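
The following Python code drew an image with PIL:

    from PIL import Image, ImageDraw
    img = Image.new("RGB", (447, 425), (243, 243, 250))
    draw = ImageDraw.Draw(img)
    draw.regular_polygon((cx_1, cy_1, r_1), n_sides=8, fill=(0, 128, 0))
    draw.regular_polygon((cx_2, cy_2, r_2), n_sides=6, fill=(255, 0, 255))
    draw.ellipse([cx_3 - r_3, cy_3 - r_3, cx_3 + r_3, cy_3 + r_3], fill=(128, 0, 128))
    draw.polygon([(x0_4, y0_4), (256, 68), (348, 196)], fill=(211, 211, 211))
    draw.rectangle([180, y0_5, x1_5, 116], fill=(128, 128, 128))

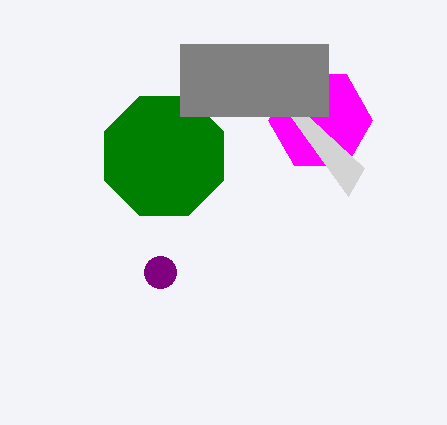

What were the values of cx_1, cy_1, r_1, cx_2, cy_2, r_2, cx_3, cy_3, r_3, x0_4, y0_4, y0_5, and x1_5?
cx_1 = 164, cy_1 = 156, r_1 = 64, cx_2 = 320, cy_2 = 120, r_2 = 52, cx_3 = 160, cy_3 = 272, r_3 = 16, x0_4 = 364, y0_4 = 168, y0_5 = 44, x1_5 = 328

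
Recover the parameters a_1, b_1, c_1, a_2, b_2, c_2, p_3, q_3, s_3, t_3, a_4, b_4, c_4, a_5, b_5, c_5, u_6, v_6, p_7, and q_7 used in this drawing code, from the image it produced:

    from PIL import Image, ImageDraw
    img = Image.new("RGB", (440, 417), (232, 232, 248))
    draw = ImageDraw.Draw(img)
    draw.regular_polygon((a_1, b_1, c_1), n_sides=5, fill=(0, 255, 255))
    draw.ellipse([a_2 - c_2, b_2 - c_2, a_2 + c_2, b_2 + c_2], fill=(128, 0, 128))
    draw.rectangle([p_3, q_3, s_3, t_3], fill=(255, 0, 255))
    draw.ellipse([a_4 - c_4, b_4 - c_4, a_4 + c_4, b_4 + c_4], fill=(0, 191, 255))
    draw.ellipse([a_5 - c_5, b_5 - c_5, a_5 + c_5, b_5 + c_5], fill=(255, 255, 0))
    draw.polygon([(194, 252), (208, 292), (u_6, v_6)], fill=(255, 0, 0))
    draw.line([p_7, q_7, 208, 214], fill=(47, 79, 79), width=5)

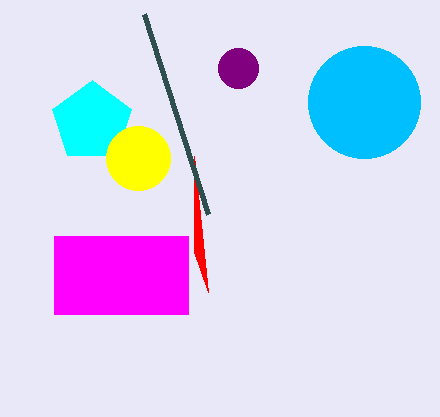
a_1 = 92; b_1 = 122; c_1 = 42; a_2 = 238; b_2 = 68; c_2 = 20; p_3 = 54; q_3 = 236; s_3 = 188; t_3 = 314; a_4 = 364; b_4 = 102; c_4 = 56; a_5 = 138; b_5 = 158; c_5 = 32; u_6 = 194; v_6 = 156; p_7 = 144; q_7 = 14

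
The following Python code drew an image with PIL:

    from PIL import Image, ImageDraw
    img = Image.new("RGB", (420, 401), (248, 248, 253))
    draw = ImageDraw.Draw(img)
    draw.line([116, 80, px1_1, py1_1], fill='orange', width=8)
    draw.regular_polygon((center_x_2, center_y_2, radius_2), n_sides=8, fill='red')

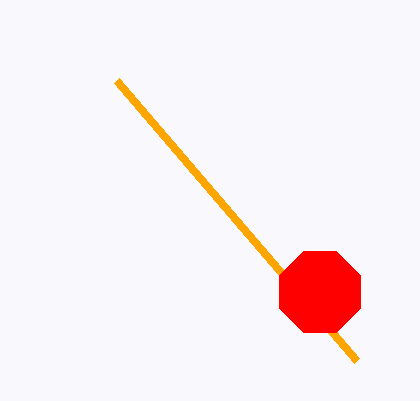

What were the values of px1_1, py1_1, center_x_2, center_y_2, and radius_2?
px1_1 = 356; py1_1 = 360; center_x_2 = 320; center_y_2 = 292; radius_2 = 44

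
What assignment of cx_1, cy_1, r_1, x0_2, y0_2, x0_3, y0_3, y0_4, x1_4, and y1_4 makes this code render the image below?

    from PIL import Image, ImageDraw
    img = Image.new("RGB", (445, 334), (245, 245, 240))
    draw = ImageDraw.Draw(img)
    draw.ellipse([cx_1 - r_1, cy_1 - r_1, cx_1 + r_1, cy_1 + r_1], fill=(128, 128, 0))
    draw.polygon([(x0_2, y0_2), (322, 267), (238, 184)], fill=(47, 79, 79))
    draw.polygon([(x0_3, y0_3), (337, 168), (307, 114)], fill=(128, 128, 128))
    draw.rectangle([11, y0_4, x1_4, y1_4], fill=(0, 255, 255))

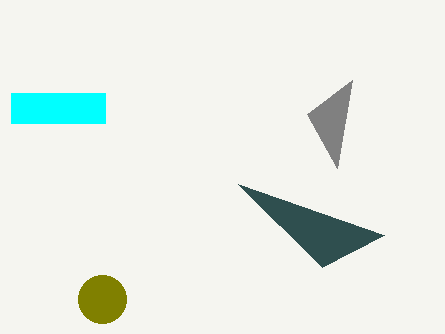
cx_1 = 102
cy_1 = 299
r_1 = 24
x0_2 = 384
y0_2 = 235
x0_3 = 352
y0_3 = 80
y0_4 = 93
x1_4 = 105
y1_4 = 123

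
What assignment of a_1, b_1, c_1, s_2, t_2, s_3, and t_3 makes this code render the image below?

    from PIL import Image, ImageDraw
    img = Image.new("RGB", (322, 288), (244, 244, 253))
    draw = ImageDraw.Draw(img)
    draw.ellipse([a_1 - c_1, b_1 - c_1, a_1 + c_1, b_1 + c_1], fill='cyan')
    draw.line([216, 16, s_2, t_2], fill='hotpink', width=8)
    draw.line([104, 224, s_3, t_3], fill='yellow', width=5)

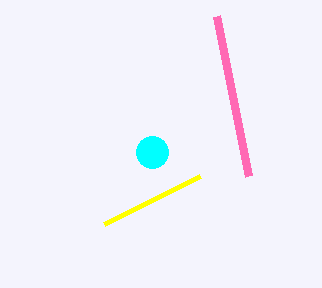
a_1 = 152, b_1 = 152, c_1 = 16, s_2 = 248, t_2 = 176, s_3 = 200, t_3 = 176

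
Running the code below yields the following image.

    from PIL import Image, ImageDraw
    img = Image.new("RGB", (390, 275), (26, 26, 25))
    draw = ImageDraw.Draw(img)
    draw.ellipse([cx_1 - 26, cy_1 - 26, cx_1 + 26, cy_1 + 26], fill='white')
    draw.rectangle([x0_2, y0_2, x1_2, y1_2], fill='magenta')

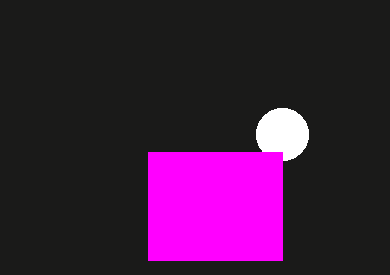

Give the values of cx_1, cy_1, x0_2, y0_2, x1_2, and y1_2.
cx_1 = 282
cy_1 = 134
x0_2 = 148
y0_2 = 152
x1_2 = 282
y1_2 = 260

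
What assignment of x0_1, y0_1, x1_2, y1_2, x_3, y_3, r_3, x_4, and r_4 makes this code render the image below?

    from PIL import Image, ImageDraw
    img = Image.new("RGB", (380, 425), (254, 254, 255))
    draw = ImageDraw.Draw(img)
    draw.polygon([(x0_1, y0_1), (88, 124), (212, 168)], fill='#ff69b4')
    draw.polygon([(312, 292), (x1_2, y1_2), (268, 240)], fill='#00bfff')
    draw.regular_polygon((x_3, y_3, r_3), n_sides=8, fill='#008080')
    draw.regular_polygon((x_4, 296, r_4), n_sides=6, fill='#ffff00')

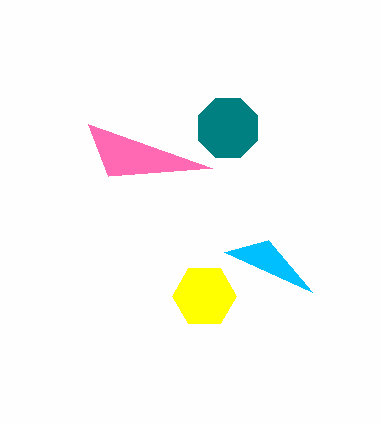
x0_1 = 108, y0_1 = 176, x1_2 = 224, y1_2 = 252, x_3 = 228, y_3 = 128, r_3 = 32, x_4 = 204, r_4 = 32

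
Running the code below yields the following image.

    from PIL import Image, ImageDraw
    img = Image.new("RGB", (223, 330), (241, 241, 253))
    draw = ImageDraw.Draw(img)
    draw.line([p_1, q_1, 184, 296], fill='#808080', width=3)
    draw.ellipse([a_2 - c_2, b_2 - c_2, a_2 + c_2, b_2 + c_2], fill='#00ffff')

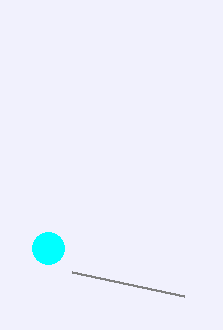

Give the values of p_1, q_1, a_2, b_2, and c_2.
p_1 = 72, q_1 = 272, a_2 = 48, b_2 = 248, c_2 = 16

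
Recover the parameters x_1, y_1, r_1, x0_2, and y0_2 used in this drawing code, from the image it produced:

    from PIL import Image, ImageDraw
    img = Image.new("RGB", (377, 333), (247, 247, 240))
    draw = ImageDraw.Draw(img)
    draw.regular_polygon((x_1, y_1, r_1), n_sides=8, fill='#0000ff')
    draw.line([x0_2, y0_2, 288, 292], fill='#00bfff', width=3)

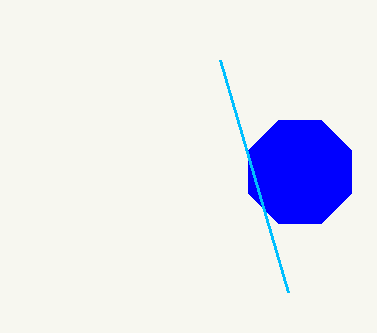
x_1 = 300
y_1 = 172
r_1 = 56
x0_2 = 220
y0_2 = 60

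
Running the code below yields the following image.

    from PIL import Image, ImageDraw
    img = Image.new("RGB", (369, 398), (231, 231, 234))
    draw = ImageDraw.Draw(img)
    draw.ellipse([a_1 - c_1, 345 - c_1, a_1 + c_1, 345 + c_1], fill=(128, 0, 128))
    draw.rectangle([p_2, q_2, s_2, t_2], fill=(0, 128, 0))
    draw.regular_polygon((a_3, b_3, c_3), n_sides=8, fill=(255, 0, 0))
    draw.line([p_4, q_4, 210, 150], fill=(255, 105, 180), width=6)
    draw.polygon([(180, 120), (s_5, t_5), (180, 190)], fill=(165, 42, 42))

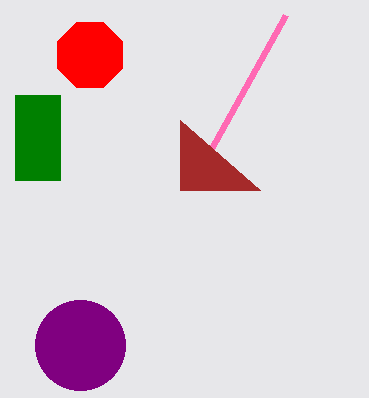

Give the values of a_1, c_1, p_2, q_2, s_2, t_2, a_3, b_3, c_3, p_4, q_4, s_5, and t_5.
a_1 = 80; c_1 = 45; p_2 = 15; q_2 = 95; s_2 = 60; t_2 = 180; a_3 = 90; b_3 = 55; c_3 = 35; p_4 = 285; q_4 = 15; s_5 = 260; t_5 = 190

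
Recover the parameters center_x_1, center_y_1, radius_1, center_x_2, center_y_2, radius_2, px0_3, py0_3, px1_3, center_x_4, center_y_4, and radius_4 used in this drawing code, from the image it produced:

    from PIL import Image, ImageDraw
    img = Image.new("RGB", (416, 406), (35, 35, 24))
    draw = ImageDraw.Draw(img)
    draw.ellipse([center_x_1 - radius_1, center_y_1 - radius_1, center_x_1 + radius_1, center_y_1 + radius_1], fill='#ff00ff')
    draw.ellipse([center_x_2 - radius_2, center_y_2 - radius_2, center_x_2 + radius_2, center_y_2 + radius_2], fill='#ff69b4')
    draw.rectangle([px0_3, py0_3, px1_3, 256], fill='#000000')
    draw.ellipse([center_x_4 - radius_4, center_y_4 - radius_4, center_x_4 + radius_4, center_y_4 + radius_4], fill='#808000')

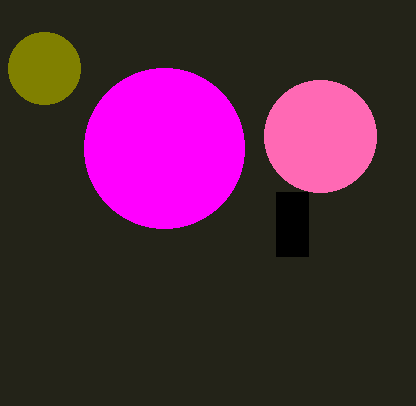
center_x_1 = 164, center_y_1 = 148, radius_1 = 80, center_x_2 = 320, center_y_2 = 136, radius_2 = 56, px0_3 = 276, py0_3 = 192, px1_3 = 308, center_x_4 = 44, center_y_4 = 68, radius_4 = 36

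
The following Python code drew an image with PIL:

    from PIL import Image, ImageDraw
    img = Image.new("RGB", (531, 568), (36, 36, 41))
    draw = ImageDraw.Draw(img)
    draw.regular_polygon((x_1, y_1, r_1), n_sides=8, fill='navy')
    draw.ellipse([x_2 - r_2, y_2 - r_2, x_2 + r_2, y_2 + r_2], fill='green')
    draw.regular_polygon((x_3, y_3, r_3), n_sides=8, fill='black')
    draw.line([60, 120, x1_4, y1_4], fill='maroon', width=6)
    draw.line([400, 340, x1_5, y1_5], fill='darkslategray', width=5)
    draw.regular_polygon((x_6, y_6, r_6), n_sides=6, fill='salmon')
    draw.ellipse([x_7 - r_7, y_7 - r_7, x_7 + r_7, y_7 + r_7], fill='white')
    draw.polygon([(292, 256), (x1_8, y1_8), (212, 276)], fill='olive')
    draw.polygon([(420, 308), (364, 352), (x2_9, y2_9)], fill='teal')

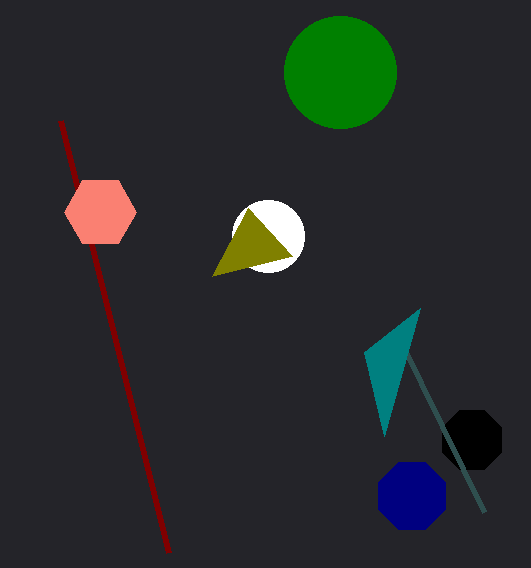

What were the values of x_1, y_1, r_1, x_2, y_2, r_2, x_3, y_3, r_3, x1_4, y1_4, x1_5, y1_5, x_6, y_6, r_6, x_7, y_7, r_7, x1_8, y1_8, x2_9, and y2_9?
x_1 = 412, y_1 = 496, r_1 = 36, x_2 = 340, y_2 = 72, r_2 = 56, x_3 = 472, y_3 = 440, r_3 = 32, x1_4 = 168, y1_4 = 552, x1_5 = 484, y1_5 = 512, x_6 = 100, y_6 = 212, r_6 = 36, x_7 = 268, y_7 = 236, r_7 = 36, x1_8 = 248, y1_8 = 208, x2_9 = 384, y2_9 = 436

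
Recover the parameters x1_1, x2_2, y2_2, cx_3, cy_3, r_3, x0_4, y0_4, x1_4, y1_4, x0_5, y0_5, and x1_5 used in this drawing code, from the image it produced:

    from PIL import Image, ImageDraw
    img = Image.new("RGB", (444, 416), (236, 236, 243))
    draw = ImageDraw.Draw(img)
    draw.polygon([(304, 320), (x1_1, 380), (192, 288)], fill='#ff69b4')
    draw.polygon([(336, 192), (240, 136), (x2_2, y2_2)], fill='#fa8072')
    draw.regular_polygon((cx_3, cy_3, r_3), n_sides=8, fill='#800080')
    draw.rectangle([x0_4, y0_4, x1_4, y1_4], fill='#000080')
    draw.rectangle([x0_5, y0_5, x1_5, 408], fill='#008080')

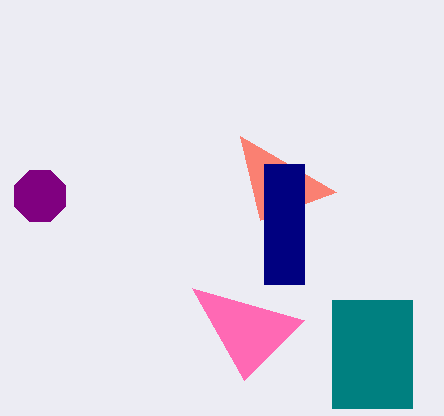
x1_1 = 244
x2_2 = 260
y2_2 = 220
cx_3 = 40
cy_3 = 196
r_3 = 28
x0_4 = 264
y0_4 = 164
x1_4 = 304
y1_4 = 284
x0_5 = 332
y0_5 = 300
x1_5 = 412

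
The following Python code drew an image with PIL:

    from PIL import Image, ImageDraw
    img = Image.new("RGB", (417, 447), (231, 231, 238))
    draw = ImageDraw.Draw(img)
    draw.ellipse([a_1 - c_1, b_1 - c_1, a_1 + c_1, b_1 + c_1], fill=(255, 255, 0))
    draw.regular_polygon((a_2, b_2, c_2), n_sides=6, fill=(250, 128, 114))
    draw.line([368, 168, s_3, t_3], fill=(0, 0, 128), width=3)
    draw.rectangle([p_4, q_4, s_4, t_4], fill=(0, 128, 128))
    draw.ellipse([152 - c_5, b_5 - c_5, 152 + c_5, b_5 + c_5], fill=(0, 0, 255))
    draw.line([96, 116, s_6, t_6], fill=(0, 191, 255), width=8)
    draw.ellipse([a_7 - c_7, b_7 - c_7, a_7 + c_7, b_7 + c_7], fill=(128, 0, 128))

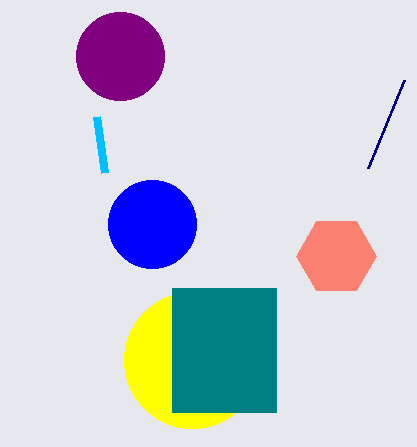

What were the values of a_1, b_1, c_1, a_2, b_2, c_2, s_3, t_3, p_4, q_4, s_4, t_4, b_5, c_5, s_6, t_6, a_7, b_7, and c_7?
a_1 = 192; b_1 = 360; c_1 = 68; a_2 = 336; b_2 = 256; c_2 = 40; s_3 = 404; t_3 = 80; p_4 = 172; q_4 = 288; s_4 = 276; t_4 = 412; b_5 = 224; c_5 = 44; s_6 = 104; t_6 = 172; a_7 = 120; b_7 = 56; c_7 = 44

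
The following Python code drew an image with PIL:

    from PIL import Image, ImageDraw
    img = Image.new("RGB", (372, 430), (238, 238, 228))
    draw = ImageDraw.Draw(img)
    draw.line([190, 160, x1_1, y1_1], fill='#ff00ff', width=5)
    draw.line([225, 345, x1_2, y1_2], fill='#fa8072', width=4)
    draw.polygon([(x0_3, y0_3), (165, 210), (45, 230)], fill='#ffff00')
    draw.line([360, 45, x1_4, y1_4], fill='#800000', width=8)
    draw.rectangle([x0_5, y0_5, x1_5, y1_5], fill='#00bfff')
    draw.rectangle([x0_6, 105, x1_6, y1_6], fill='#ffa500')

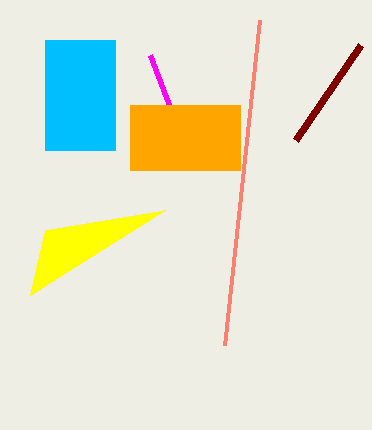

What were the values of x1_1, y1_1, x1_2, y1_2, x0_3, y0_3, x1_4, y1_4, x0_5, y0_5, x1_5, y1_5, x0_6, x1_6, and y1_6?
x1_1 = 150, y1_1 = 55, x1_2 = 260, y1_2 = 20, x0_3 = 30, y0_3 = 295, x1_4 = 295, y1_4 = 140, x0_5 = 45, y0_5 = 40, x1_5 = 115, y1_5 = 150, x0_6 = 130, x1_6 = 240, y1_6 = 170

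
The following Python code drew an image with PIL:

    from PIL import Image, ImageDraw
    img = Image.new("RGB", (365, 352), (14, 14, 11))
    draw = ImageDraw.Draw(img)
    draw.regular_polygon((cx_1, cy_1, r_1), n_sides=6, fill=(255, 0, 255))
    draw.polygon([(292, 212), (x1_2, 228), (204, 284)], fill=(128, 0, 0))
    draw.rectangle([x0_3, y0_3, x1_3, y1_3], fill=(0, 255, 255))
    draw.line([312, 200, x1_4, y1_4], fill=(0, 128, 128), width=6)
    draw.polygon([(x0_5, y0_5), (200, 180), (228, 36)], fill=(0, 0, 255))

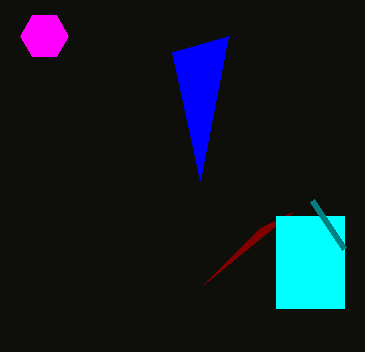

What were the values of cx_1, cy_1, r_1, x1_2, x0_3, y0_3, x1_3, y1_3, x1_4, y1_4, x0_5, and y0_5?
cx_1 = 44
cy_1 = 36
r_1 = 24
x1_2 = 260
x0_3 = 276
y0_3 = 216
x1_3 = 344
y1_3 = 308
x1_4 = 344
y1_4 = 248
x0_5 = 172
y0_5 = 52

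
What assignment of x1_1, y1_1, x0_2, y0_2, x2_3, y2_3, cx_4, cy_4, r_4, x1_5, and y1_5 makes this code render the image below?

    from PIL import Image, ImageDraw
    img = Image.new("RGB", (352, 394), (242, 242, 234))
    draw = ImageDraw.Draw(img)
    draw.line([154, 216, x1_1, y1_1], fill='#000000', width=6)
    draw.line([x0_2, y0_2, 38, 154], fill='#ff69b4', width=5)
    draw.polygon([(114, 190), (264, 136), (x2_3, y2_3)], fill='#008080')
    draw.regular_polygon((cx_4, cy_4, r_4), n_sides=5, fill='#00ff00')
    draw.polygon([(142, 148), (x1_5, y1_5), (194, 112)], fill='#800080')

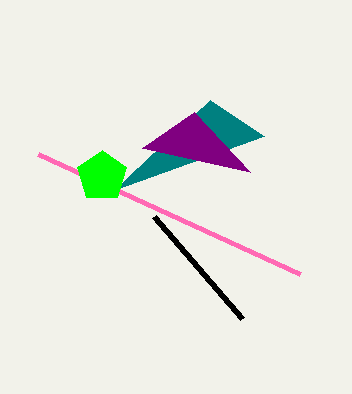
x1_1 = 242, y1_1 = 318, x0_2 = 300, y0_2 = 274, x2_3 = 210, y2_3 = 100, cx_4 = 102, cy_4 = 176, r_4 = 26, x1_5 = 250, y1_5 = 172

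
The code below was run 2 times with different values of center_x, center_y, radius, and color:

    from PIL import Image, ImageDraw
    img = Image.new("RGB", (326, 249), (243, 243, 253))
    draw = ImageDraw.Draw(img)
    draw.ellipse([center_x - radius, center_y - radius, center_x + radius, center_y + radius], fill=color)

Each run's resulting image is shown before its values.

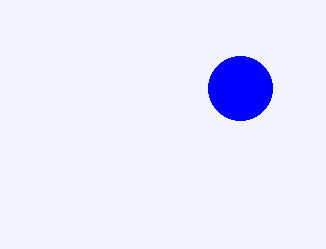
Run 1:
center_x = 240, center_y = 88, radius = 32, color = 'blue'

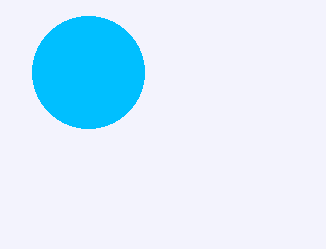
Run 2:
center_x = 88, center_y = 72, radius = 56, color = 'deepskyblue'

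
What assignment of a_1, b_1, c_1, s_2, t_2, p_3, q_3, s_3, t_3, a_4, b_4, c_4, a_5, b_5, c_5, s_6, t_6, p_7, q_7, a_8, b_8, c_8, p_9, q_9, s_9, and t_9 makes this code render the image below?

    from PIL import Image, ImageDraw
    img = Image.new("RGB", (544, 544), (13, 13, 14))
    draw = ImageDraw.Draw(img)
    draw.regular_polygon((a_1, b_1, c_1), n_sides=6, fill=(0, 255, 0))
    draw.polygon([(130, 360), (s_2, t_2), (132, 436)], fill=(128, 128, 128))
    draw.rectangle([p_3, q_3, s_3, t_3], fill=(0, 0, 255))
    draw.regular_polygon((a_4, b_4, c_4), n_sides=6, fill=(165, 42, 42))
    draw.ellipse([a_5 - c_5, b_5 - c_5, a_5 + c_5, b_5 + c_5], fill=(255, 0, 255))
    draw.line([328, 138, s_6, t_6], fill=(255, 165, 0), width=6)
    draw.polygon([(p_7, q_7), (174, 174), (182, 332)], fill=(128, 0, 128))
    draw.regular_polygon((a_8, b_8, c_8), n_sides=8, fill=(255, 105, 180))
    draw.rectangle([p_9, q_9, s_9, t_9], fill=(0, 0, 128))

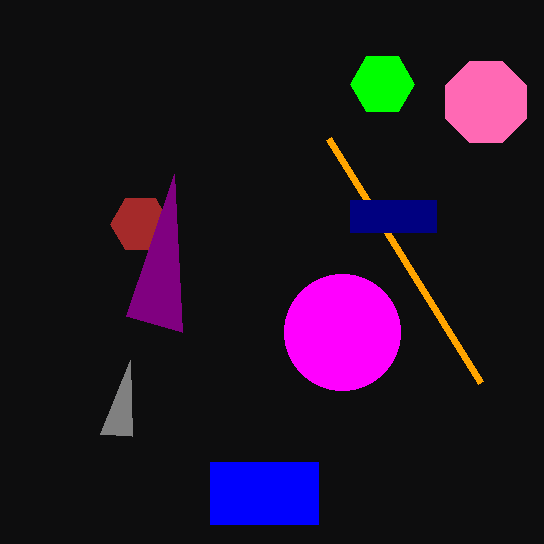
a_1 = 382, b_1 = 84, c_1 = 32, s_2 = 100, t_2 = 434, p_3 = 210, q_3 = 462, s_3 = 318, t_3 = 524, a_4 = 140, b_4 = 224, c_4 = 30, a_5 = 342, b_5 = 332, c_5 = 58, s_6 = 480, t_6 = 382, p_7 = 126, q_7 = 316, a_8 = 486, b_8 = 102, c_8 = 44, p_9 = 350, q_9 = 200, s_9 = 436, t_9 = 232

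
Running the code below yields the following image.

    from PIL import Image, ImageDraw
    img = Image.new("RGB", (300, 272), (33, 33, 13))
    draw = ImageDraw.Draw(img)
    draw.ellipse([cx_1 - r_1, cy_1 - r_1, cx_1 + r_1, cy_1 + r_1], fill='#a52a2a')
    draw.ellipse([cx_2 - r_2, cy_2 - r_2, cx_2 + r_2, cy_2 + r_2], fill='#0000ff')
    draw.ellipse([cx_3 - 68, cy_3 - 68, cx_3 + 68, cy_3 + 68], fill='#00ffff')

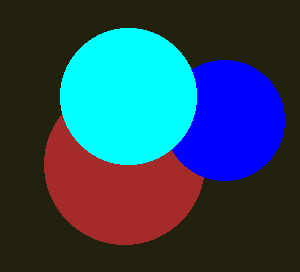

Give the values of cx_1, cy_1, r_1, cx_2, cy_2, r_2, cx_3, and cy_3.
cx_1 = 124; cy_1 = 164; r_1 = 80; cx_2 = 224; cy_2 = 120; r_2 = 60; cx_3 = 128; cy_3 = 96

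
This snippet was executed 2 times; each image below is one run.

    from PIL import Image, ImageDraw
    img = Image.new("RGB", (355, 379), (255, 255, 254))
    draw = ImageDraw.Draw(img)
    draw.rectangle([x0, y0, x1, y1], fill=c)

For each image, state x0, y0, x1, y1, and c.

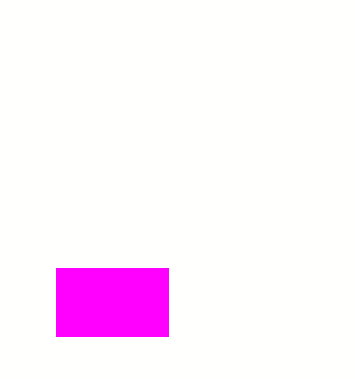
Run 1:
x0 = 56, y0 = 268, x1 = 168, y1 = 336, c = 'magenta'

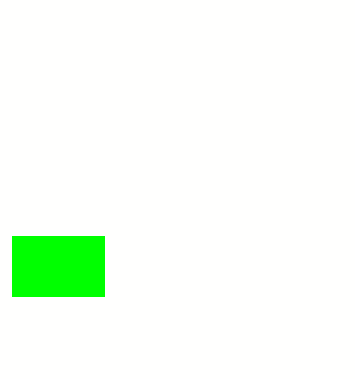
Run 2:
x0 = 12; y0 = 236; x1 = 104; y1 = 296; c = 'lime'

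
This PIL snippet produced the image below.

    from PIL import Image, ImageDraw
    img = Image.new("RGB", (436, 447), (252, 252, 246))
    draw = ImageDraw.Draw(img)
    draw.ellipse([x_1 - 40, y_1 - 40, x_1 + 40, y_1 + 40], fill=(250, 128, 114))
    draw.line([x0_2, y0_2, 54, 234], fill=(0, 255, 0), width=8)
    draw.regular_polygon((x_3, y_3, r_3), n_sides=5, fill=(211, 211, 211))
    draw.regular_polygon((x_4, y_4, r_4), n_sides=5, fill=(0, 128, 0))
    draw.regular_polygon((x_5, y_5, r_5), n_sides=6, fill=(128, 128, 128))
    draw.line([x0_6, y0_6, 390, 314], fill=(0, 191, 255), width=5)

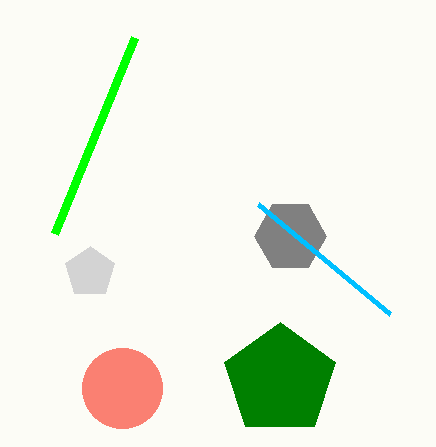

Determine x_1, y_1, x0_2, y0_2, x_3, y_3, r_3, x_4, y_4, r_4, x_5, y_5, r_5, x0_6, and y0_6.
x_1 = 122, y_1 = 388, x0_2 = 134, y0_2 = 38, x_3 = 90, y_3 = 272, r_3 = 26, x_4 = 280, y_4 = 380, r_4 = 58, x_5 = 290, y_5 = 236, r_5 = 36, x0_6 = 258, y0_6 = 204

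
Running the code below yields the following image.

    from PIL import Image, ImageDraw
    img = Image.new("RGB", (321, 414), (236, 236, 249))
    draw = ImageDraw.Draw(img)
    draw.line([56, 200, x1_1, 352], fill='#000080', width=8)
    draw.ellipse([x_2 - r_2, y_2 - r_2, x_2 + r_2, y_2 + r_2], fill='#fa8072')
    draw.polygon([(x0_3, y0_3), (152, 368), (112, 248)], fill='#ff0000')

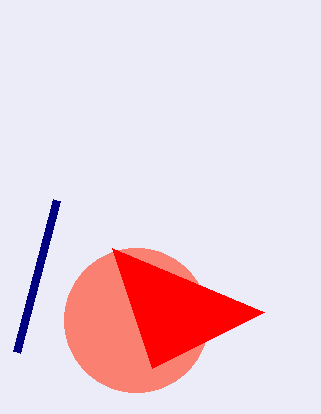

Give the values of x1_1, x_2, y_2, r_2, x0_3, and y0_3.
x1_1 = 16, x_2 = 136, y_2 = 320, r_2 = 72, x0_3 = 264, y0_3 = 312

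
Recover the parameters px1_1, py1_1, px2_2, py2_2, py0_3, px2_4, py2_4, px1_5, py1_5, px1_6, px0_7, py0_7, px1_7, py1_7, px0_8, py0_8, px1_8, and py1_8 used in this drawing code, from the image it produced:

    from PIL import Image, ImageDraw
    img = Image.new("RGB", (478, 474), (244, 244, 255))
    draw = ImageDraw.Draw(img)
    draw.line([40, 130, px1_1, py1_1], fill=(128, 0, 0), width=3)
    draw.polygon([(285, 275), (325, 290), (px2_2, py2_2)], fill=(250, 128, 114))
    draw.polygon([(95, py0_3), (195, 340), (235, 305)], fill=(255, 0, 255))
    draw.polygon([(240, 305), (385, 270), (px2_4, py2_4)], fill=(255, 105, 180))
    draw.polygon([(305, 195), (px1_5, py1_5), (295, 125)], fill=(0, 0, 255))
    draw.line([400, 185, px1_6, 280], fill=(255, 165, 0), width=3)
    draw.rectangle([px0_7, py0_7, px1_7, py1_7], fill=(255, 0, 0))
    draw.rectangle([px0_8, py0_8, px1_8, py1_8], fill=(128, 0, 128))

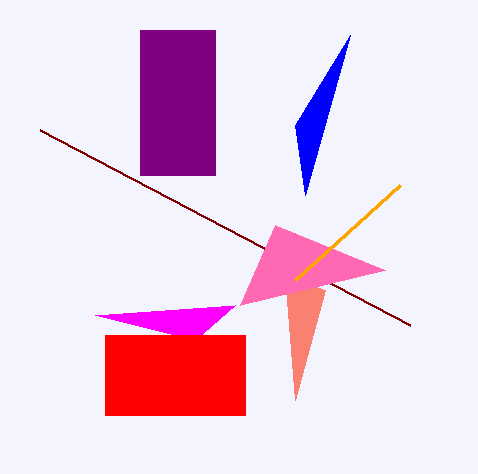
px1_1 = 410
py1_1 = 325
px2_2 = 295
py2_2 = 400
py0_3 = 315
px2_4 = 275
py2_4 = 225
px1_5 = 350
py1_5 = 35
px1_6 = 295
px0_7 = 105
py0_7 = 335
px1_7 = 245
py1_7 = 415
px0_8 = 140
py0_8 = 30
px1_8 = 215
py1_8 = 175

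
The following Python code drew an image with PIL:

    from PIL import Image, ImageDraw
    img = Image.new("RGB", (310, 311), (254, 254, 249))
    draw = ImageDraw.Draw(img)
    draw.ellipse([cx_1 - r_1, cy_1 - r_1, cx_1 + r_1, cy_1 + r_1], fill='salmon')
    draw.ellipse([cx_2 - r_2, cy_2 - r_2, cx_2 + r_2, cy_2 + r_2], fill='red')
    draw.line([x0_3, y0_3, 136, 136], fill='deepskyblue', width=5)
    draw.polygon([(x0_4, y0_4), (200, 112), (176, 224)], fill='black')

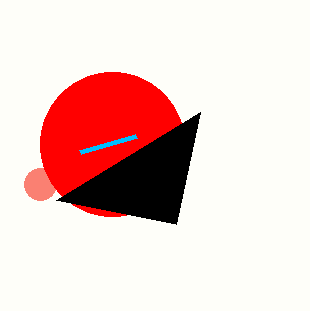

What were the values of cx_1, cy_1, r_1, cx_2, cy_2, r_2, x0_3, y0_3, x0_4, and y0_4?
cx_1 = 40, cy_1 = 184, r_1 = 16, cx_2 = 112, cy_2 = 144, r_2 = 72, x0_3 = 80, y0_3 = 152, x0_4 = 56, y0_4 = 200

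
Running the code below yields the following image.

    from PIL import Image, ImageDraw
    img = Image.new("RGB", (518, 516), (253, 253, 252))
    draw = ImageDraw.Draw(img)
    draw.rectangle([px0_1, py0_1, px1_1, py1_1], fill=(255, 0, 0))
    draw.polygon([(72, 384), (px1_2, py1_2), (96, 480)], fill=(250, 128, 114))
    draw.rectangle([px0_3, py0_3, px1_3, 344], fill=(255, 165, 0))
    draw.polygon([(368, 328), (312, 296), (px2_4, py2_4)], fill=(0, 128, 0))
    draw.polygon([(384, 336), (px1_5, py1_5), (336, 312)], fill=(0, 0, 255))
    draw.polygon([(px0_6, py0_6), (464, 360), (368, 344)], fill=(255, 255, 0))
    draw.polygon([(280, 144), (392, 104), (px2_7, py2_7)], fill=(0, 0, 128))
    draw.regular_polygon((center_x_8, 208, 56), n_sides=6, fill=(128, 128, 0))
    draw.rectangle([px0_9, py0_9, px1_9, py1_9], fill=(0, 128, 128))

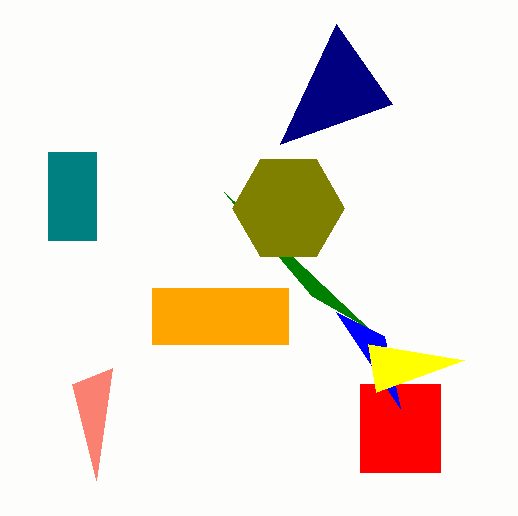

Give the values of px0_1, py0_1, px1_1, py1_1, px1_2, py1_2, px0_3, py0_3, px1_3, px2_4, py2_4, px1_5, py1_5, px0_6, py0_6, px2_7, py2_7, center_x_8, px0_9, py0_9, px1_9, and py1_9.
px0_1 = 360; py0_1 = 384; px1_1 = 440; py1_1 = 472; px1_2 = 112; py1_2 = 368; px0_3 = 152; py0_3 = 288; px1_3 = 288; px2_4 = 224; py2_4 = 192; px1_5 = 400; py1_5 = 408; px0_6 = 376; py0_6 = 392; px2_7 = 336; py2_7 = 24; center_x_8 = 288; px0_9 = 48; py0_9 = 152; px1_9 = 96; py1_9 = 240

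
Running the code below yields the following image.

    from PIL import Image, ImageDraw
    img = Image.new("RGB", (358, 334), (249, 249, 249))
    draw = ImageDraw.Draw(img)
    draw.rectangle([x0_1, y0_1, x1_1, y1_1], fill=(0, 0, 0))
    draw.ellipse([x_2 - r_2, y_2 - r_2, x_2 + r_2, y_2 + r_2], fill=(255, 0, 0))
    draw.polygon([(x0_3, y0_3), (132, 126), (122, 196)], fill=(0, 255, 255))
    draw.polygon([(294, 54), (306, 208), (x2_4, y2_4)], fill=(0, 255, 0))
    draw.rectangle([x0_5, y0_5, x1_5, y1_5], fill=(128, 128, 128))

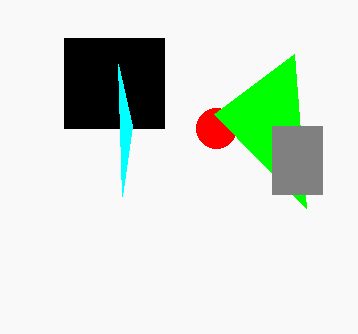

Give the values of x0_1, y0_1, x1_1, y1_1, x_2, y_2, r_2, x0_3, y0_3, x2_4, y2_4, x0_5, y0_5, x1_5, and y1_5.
x0_1 = 64
y0_1 = 38
x1_1 = 164
y1_1 = 128
x_2 = 216
y_2 = 128
r_2 = 20
x0_3 = 118
y0_3 = 64
x2_4 = 214
y2_4 = 114
x0_5 = 272
y0_5 = 126
x1_5 = 322
y1_5 = 194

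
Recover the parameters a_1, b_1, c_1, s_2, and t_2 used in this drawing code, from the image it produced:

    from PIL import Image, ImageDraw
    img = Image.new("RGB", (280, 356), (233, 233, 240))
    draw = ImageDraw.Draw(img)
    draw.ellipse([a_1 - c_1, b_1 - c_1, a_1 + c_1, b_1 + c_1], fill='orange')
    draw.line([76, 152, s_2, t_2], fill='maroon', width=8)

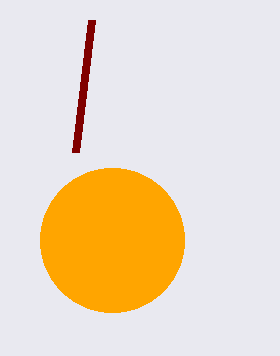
a_1 = 112, b_1 = 240, c_1 = 72, s_2 = 92, t_2 = 20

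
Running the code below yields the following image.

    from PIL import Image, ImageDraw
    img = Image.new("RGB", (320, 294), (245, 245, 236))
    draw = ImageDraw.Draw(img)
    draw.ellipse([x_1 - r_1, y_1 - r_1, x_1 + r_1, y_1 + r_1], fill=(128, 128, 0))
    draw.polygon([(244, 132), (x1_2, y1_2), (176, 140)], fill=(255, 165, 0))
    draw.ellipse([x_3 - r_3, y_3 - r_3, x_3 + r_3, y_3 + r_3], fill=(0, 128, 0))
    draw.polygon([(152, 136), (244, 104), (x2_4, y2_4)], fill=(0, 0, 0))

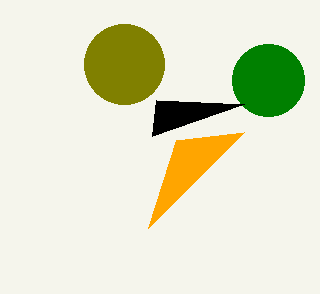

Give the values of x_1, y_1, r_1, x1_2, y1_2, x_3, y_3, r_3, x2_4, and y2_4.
x_1 = 124
y_1 = 64
r_1 = 40
x1_2 = 148
y1_2 = 228
x_3 = 268
y_3 = 80
r_3 = 36
x2_4 = 156
y2_4 = 100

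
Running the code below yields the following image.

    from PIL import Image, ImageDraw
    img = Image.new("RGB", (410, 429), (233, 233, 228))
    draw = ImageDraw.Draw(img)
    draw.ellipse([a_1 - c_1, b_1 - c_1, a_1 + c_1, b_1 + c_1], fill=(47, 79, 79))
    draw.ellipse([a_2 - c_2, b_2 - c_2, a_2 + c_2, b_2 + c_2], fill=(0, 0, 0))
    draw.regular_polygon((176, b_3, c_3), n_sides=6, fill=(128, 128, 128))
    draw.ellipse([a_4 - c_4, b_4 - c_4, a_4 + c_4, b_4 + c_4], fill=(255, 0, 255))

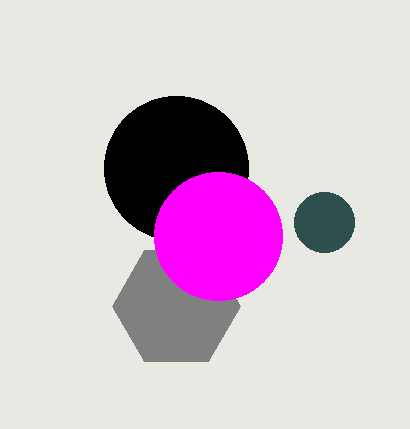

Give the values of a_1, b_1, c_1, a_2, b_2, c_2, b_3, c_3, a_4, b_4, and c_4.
a_1 = 324
b_1 = 222
c_1 = 30
a_2 = 176
b_2 = 168
c_2 = 72
b_3 = 306
c_3 = 64
a_4 = 218
b_4 = 236
c_4 = 64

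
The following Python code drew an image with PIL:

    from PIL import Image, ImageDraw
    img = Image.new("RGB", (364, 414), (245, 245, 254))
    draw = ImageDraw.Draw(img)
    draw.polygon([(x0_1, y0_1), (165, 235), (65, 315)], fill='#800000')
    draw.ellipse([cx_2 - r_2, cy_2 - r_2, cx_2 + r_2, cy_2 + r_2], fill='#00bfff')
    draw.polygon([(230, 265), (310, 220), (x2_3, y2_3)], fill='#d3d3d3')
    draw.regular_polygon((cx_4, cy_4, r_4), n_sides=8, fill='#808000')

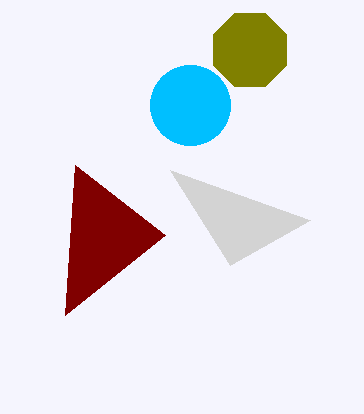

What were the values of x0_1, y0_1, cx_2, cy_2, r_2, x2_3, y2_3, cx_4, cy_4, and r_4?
x0_1 = 75, y0_1 = 165, cx_2 = 190, cy_2 = 105, r_2 = 40, x2_3 = 170, y2_3 = 170, cx_4 = 250, cy_4 = 50, r_4 = 40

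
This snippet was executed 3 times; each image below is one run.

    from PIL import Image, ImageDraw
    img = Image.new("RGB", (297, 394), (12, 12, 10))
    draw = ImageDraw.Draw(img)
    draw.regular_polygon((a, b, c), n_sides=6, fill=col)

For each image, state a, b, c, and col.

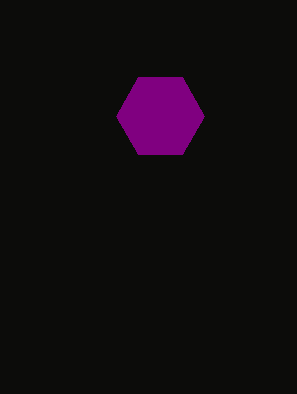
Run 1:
a = 160, b = 116, c = 44, col = 'purple'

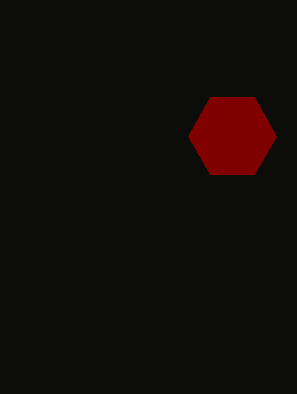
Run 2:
a = 232, b = 136, c = 44, col = 'maroon'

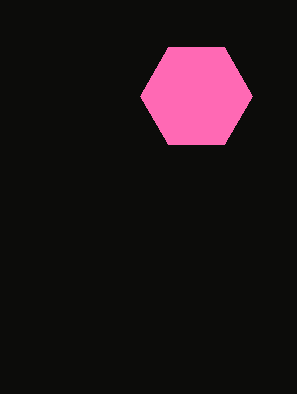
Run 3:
a = 196
b = 96
c = 56
col = 'hotpink'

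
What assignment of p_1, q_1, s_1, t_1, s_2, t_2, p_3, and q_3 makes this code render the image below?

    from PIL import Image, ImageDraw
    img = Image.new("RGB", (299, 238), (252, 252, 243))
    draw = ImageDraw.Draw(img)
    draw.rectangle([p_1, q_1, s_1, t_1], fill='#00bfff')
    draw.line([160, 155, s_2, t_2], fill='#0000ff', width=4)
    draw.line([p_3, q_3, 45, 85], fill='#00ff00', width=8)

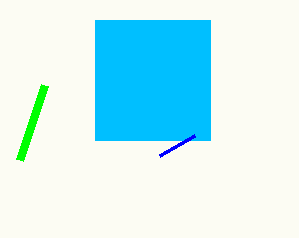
p_1 = 95; q_1 = 20; s_1 = 210; t_1 = 140; s_2 = 195; t_2 = 135; p_3 = 20; q_3 = 160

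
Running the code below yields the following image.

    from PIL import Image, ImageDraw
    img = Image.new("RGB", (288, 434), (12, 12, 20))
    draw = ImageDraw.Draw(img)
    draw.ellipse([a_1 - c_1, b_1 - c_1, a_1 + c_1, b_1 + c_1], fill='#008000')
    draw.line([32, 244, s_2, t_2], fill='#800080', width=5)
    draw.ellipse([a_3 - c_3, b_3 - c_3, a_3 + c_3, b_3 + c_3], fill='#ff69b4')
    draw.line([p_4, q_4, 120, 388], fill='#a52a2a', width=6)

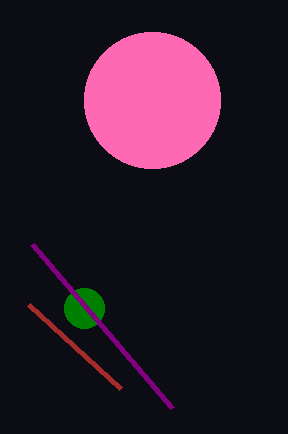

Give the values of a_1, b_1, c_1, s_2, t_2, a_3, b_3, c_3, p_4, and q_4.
a_1 = 84
b_1 = 308
c_1 = 20
s_2 = 172
t_2 = 408
a_3 = 152
b_3 = 100
c_3 = 68
p_4 = 28
q_4 = 304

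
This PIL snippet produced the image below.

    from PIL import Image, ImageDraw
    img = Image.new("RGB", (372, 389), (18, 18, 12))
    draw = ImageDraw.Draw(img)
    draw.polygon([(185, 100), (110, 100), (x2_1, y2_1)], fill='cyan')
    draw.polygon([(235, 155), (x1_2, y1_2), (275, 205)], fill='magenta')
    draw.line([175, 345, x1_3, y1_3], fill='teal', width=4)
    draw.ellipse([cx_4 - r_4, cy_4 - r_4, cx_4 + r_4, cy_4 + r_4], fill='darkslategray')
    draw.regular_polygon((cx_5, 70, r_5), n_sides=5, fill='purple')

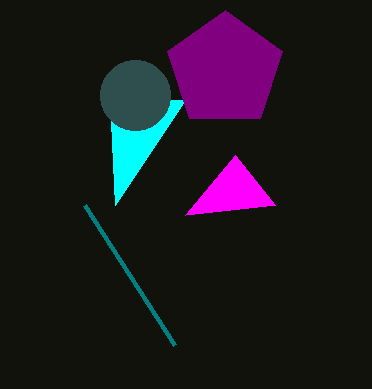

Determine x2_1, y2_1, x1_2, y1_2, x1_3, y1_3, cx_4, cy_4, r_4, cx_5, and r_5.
x2_1 = 115, y2_1 = 205, x1_2 = 185, y1_2 = 215, x1_3 = 85, y1_3 = 205, cx_4 = 135, cy_4 = 95, r_4 = 35, cx_5 = 225, r_5 = 60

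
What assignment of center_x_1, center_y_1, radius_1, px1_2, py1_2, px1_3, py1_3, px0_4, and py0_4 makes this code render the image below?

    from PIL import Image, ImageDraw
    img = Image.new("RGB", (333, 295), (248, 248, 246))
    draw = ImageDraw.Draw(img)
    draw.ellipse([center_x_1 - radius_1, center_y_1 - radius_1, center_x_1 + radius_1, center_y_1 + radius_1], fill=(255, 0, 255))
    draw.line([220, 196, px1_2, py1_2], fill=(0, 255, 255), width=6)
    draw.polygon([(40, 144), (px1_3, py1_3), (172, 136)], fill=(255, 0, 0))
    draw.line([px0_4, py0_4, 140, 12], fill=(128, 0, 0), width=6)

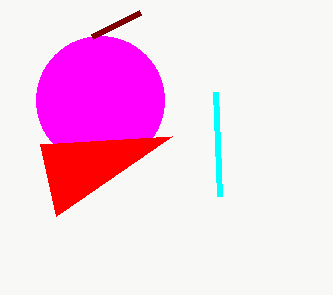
center_x_1 = 100, center_y_1 = 100, radius_1 = 64, px1_2 = 216, py1_2 = 92, px1_3 = 56, py1_3 = 216, px0_4 = 92, py0_4 = 36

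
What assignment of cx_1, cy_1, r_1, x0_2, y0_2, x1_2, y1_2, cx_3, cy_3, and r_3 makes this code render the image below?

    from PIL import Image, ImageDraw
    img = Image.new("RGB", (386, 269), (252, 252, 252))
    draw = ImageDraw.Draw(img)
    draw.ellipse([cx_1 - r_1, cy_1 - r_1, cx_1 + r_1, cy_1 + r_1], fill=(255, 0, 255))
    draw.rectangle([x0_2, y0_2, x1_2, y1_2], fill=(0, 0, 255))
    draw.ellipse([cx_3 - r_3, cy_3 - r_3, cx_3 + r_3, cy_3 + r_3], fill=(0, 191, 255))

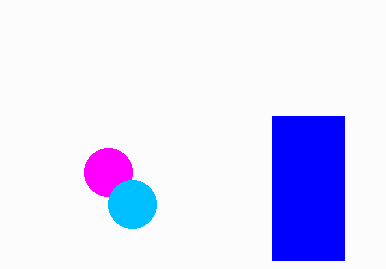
cx_1 = 108, cy_1 = 172, r_1 = 24, x0_2 = 272, y0_2 = 116, x1_2 = 344, y1_2 = 260, cx_3 = 132, cy_3 = 204, r_3 = 24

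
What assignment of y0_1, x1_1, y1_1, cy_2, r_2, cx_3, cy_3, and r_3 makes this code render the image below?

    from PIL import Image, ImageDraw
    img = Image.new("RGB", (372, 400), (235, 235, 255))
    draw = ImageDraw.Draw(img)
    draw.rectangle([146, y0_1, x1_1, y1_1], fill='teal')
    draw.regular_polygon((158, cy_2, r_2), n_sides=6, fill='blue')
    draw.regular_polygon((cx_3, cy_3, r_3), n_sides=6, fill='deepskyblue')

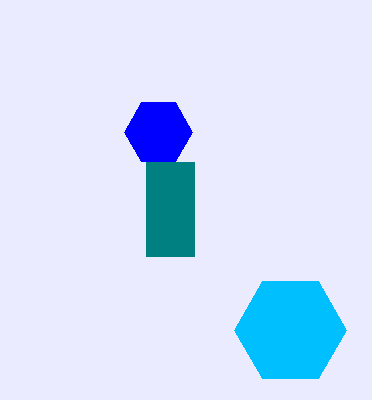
y0_1 = 162
x1_1 = 194
y1_1 = 256
cy_2 = 132
r_2 = 34
cx_3 = 290
cy_3 = 330
r_3 = 56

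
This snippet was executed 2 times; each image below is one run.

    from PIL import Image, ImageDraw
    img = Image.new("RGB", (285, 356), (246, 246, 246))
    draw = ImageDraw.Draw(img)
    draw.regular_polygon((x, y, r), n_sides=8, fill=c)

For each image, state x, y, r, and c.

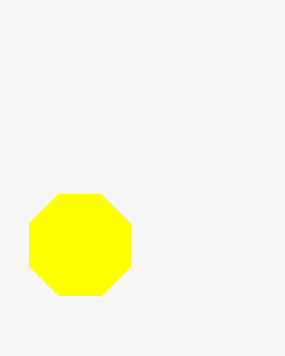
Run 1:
x = 80, y = 245, r = 55, c = 'yellow'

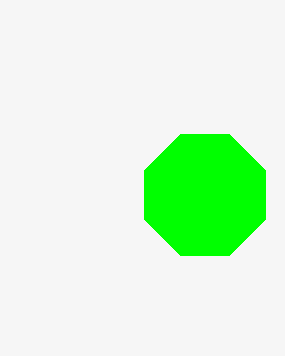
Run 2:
x = 205; y = 195; r = 65; c = 'lime'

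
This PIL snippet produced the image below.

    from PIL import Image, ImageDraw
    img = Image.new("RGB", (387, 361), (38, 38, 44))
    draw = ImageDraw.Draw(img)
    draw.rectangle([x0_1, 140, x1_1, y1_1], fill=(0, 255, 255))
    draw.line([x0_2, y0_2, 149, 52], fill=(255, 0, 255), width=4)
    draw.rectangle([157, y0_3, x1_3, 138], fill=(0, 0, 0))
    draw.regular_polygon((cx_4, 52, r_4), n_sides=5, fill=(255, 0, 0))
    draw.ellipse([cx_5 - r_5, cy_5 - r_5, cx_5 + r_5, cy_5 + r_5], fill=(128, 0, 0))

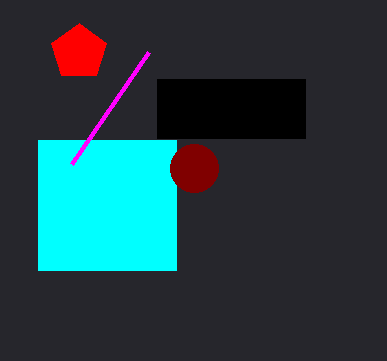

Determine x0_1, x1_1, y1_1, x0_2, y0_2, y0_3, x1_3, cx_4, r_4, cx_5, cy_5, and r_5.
x0_1 = 38
x1_1 = 176
y1_1 = 270
x0_2 = 72
y0_2 = 164
y0_3 = 79
x1_3 = 305
cx_4 = 79
r_4 = 29
cx_5 = 194
cy_5 = 168
r_5 = 24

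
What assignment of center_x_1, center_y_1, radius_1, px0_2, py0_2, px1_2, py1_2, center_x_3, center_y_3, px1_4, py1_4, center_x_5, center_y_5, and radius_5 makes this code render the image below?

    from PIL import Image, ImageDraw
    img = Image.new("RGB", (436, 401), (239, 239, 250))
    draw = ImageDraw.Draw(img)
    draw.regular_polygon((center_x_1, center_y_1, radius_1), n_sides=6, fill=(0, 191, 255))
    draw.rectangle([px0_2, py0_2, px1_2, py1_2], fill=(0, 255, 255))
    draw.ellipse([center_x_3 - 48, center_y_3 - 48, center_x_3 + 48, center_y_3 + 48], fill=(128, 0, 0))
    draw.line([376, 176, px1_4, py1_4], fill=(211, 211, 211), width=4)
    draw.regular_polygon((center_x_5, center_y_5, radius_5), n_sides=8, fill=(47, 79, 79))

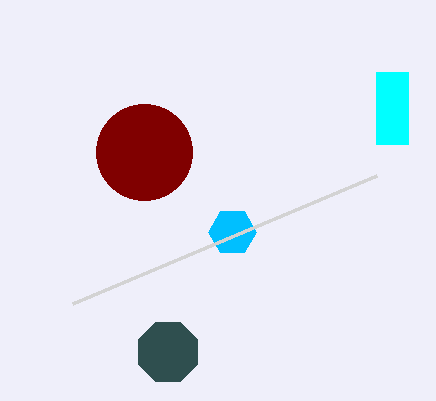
center_x_1 = 232; center_y_1 = 232; radius_1 = 24; px0_2 = 376; py0_2 = 72; px1_2 = 408; py1_2 = 144; center_x_3 = 144; center_y_3 = 152; px1_4 = 72; py1_4 = 304; center_x_5 = 168; center_y_5 = 352; radius_5 = 32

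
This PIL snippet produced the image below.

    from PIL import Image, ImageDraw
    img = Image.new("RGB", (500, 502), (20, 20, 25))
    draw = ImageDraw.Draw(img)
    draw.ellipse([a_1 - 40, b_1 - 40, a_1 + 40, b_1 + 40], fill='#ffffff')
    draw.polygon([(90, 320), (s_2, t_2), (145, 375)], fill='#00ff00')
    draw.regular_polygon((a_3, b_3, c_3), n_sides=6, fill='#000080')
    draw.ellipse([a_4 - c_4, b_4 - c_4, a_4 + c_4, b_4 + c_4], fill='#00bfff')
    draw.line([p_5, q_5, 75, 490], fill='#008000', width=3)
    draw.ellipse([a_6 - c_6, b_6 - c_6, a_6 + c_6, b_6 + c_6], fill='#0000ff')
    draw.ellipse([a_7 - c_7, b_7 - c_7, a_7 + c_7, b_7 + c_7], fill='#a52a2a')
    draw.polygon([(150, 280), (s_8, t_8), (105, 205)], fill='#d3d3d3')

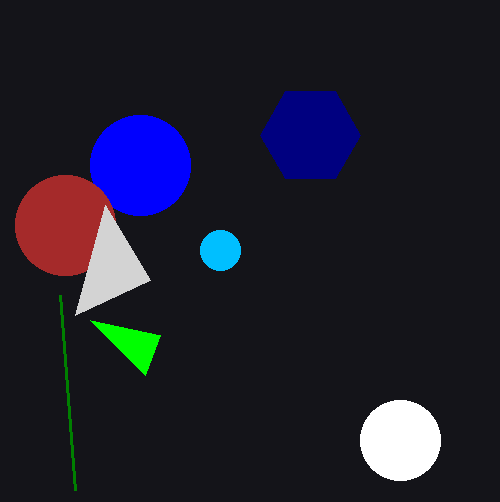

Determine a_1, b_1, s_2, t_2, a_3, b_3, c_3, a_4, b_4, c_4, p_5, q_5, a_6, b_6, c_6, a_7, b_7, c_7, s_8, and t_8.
a_1 = 400, b_1 = 440, s_2 = 160, t_2 = 335, a_3 = 310, b_3 = 135, c_3 = 50, a_4 = 220, b_4 = 250, c_4 = 20, p_5 = 60, q_5 = 295, a_6 = 140, b_6 = 165, c_6 = 50, a_7 = 65, b_7 = 225, c_7 = 50, s_8 = 75, t_8 = 315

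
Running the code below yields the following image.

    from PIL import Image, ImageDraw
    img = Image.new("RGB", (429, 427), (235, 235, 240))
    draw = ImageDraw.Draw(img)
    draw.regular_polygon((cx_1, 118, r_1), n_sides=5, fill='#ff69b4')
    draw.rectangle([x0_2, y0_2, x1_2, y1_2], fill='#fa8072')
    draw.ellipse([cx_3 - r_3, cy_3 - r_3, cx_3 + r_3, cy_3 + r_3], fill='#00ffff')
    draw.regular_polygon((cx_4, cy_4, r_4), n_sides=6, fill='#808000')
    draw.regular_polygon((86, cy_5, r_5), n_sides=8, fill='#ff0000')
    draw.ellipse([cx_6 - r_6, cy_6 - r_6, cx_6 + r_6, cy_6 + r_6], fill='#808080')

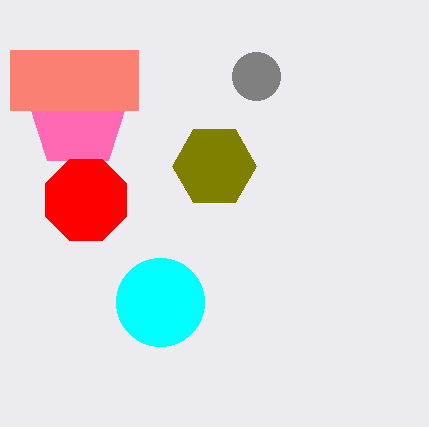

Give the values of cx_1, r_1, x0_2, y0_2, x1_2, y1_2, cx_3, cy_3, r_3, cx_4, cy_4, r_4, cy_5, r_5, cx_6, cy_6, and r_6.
cx_1 = 78; r_1 = 52; x0_2 = 10; y0_2 = 50; x1_2 = 138; y1_2 = 110; cx_3 = 160; cy_3 = 302; r_3 = 44; cx_4 = 214; cy_4 = 166; r_4 = 42; cy_5 = 200; r_5 = 44; cx_6 = 256; cy_6 = 76; r_6 = 24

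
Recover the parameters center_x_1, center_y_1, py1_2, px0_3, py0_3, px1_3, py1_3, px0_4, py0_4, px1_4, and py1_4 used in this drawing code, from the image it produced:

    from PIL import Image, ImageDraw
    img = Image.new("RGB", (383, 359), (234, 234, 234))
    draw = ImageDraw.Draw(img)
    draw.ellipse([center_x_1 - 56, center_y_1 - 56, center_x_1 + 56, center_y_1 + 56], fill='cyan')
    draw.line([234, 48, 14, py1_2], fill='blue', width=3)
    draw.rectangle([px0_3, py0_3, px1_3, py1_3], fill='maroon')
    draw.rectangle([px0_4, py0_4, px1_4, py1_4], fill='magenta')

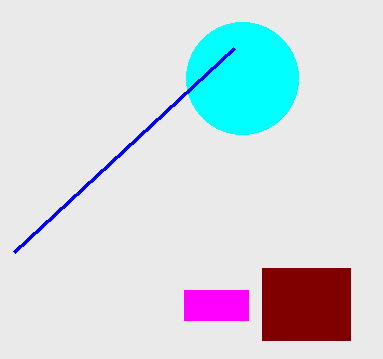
center_x_1 = 242; center_y_1 = 78; py1_2 = 252; px0_3 = 262; py0_3 = 268; px1_3 = 350; py1_3 = 340; px0_4 = 184; py0_4 = 290; px1_4 = 248; py1_4 = 320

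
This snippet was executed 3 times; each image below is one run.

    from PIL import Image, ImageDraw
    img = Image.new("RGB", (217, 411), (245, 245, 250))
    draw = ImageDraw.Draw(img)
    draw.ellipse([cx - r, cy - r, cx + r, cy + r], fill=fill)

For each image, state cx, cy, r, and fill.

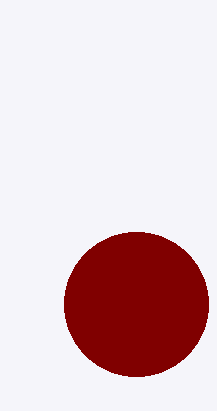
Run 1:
cx = 136
cy = 304
r = 72
fill = 'maroon'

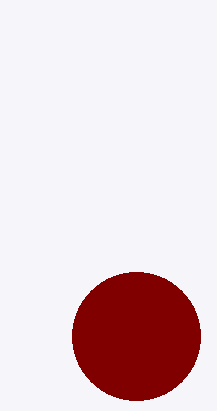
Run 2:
cx = 136, cy = 336, r = 64, fill = 'maroon'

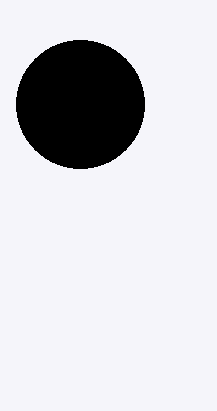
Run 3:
cx = 80
cy = 104
r = 64
fill = 'black'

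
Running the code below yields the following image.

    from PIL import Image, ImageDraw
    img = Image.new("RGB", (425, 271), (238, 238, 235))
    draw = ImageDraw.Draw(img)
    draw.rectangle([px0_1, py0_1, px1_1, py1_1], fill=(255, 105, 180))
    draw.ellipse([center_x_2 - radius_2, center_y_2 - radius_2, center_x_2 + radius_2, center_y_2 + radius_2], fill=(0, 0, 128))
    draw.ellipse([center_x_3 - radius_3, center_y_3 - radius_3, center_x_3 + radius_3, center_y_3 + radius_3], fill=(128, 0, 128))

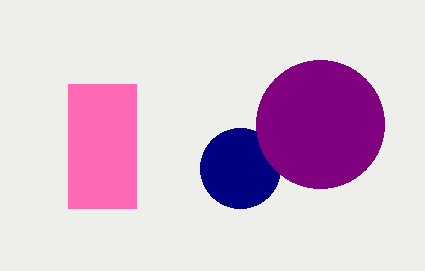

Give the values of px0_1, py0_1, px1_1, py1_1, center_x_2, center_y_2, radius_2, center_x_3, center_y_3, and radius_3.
px0_1 = 68, py0_1 = 84, px1_1 = 136, py1_1 = 208, center_x_2 = 240, center_y_2 = 168, radius_2 = 40, center_x_3 = 320, center_y_3 = 124, radius_3 = 64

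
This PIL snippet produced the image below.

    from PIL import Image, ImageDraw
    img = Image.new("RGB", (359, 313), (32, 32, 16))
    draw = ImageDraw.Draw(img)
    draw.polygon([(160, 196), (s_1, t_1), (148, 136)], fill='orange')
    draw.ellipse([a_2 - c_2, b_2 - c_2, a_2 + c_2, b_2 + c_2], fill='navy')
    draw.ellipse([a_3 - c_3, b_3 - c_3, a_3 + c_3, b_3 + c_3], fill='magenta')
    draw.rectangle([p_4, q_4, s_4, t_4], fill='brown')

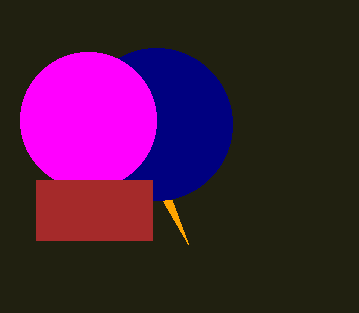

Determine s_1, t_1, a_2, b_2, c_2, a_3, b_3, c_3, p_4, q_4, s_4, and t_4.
s_1 = 188
t_1 = 244
a_2 = 156
b_2 = 124
c_2 = 76
a_3 = 88
b_3 = 120
c_3 = 68
p_4 = 36
q_4 = 180
s_4 = 152
t_4 = 240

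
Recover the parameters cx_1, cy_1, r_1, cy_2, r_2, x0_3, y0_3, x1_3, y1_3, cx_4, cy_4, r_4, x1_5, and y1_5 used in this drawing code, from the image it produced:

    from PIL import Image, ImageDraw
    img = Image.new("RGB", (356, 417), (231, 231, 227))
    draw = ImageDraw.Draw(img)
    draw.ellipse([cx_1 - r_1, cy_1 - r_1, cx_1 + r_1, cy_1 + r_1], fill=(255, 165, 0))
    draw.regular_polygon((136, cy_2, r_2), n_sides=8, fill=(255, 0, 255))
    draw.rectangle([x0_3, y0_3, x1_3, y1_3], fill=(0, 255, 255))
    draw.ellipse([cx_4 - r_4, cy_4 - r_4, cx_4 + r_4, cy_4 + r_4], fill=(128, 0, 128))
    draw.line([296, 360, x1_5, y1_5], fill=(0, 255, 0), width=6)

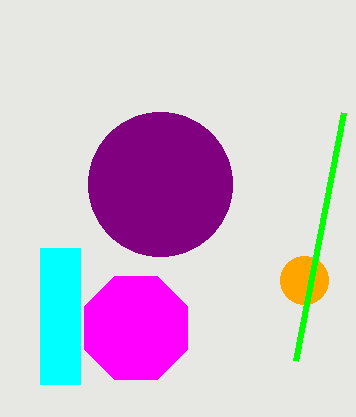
cx_1 = 304, cy_1 = 280, r_1 = 24, cy_2 = 328, r_2 = 56, x0_3 = 40, y0_3 = 248, x1_3 = 80, y1_3 = 384, cx_4 = 160, cy_4 = 184, r_4 = 72, x1_5 = 344, y1_5 = 112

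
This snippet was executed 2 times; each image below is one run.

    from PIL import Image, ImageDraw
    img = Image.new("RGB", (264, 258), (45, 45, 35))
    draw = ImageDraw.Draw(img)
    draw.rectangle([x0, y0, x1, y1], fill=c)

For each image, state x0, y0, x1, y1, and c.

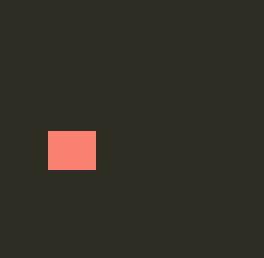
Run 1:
x0 = 48; y0 = 131; x1 = 95; y1 = 169; c = 'salmon'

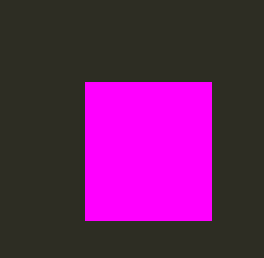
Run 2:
x0 = 85
y0 = 82
x1 = 211
y1 = 220
c = 'magenta'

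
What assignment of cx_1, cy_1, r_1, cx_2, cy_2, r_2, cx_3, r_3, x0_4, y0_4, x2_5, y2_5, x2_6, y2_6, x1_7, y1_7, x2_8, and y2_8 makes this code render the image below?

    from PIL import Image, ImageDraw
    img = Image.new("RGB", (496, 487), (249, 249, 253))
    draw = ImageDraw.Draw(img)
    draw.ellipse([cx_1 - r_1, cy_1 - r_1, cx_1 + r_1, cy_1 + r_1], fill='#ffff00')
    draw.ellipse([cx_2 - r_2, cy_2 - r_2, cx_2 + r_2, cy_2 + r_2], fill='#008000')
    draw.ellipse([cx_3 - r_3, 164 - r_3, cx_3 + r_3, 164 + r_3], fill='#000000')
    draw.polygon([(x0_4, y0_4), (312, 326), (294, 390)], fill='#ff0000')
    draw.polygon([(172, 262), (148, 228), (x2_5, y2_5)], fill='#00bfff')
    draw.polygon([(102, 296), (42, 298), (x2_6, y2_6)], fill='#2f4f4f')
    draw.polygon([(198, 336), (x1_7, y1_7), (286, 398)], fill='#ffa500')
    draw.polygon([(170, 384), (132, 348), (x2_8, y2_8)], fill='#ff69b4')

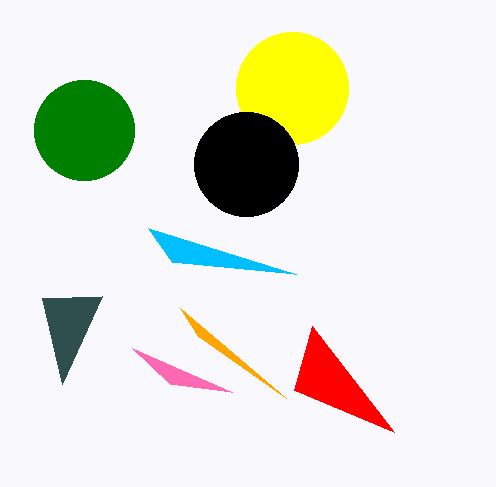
cx_1 = 292, cy_1 = 88, r_1 = 56, cx_2 = 84, cy_2 = 130, r_2 = 50, cx_3 = 246, r_3 = 52, x0_4 = 394, y0_4 = 432, x2_5 = 296, y2_5 = 274, x2_6 = 62, y2_6 = 384, x1_7 = 180, y1_7 = 308, x2_8 = 232, y2_8 = 392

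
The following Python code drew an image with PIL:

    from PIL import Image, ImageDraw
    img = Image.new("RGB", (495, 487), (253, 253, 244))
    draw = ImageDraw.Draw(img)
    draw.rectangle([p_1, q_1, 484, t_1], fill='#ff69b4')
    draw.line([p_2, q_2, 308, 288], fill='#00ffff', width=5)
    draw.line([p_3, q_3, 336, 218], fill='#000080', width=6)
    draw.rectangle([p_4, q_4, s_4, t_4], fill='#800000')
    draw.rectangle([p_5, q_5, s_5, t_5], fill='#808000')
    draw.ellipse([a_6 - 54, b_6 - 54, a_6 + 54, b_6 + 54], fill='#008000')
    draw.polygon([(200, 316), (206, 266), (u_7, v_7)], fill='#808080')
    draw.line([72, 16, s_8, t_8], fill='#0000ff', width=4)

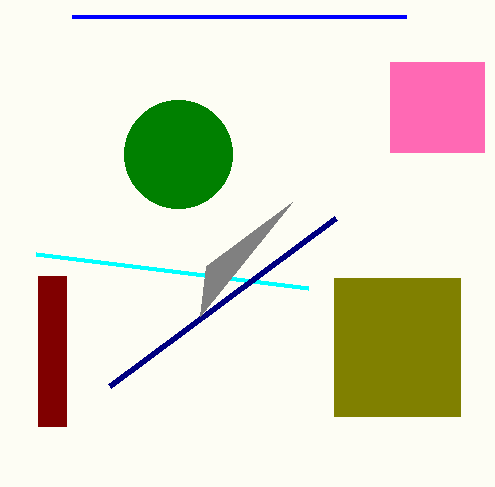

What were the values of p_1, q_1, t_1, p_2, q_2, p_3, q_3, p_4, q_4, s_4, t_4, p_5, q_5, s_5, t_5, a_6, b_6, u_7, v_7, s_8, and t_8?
p_1 = 390
q_1 = 62
t_1 = 152
p_2 = 36
q_2 = 254
p_3 = 110
q_3 = 386
p_4 = 38
q_4 = 276
s_4 = 66
t_4 = 426
p_5 = 334
q_5 = 278
s_5 = 460
t_5 = 416
a_6 = 178
b_6 = 154
u_7 = 292
v_7 = 202
s_8 = 406
t_8 = 16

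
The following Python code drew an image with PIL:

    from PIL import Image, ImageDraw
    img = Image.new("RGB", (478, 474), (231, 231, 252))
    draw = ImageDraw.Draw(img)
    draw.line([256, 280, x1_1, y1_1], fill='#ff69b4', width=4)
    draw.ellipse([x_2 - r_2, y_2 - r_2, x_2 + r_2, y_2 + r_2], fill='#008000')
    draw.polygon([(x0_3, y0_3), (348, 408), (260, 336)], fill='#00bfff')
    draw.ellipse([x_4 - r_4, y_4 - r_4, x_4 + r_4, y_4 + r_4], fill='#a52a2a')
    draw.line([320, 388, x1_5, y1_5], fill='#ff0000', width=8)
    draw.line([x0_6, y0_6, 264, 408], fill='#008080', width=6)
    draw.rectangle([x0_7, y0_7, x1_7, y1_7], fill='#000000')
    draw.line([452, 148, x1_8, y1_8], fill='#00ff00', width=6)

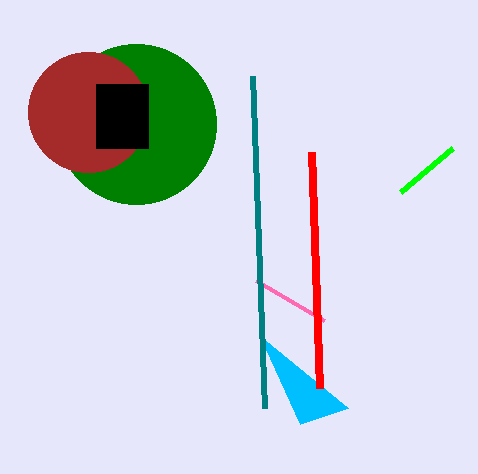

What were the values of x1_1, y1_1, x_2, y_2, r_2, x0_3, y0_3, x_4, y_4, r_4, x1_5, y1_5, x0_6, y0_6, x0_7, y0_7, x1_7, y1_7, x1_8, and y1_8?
x1_1 = 324, y1_1 = 320, x_2 = 136, y_2 = 124, r_2 = 80, x0_3 = 300, y0_3 = 424, x_4 = 88, y_4 = 112, r_4 = 60, x1_5 = 312, y1_5 = 152, x0_6 = 252, y0_6 = 76, x0_7 = 96, y0_7 = 84, x1_7 = 148, y1_7 = 148, x1_8 = 400, y1_8 = 192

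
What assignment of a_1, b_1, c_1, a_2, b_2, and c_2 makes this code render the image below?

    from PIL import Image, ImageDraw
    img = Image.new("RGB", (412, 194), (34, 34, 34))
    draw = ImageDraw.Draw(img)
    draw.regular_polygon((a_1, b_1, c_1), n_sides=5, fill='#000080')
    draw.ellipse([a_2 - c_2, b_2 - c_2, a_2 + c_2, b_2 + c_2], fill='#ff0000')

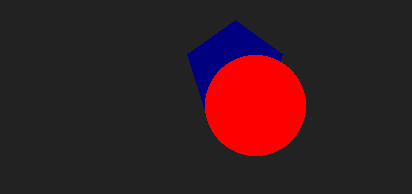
a_1 = 235
b_1 = 70
c_1 = 50
a_2 = 255
b_2 = 105
c_2 = 50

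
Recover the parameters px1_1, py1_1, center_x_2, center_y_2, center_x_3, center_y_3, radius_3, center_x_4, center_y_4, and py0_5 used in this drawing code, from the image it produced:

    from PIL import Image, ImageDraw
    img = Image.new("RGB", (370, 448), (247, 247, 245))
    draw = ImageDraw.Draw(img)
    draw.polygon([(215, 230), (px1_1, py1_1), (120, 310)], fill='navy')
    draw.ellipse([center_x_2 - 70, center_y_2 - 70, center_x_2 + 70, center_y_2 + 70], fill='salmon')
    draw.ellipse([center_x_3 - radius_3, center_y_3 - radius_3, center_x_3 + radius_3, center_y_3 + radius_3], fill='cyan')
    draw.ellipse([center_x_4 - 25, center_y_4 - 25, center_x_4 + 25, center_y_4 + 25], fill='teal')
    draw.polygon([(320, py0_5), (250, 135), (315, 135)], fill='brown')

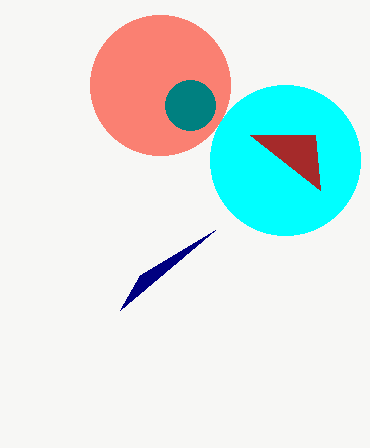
px1_1 = 140, py1_1 = 275, center_x_2 = 160, center_y_2 = 85, center_x_3 = 285, center_y_3 = 160, radius_3 = 75, center_x_4 = 190, center_y_4 = 105, py0_5 = 190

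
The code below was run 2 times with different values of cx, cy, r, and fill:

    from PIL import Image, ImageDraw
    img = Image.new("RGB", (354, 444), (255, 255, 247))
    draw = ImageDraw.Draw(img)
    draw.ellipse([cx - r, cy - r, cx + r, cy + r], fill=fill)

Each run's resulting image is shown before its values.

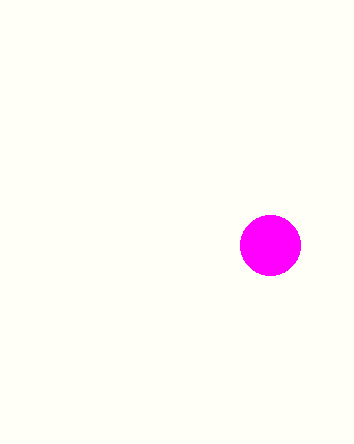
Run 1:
cx = 270, cy = 245, r = 30, fill = 'magenta'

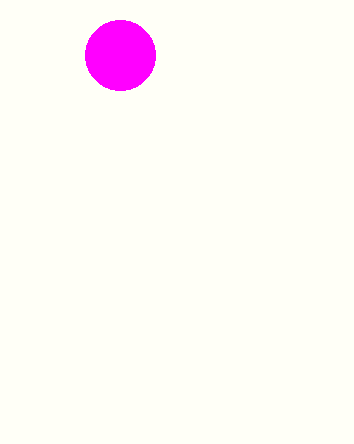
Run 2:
cx = 120, cy = 55, r = 35, fill = 'magenta'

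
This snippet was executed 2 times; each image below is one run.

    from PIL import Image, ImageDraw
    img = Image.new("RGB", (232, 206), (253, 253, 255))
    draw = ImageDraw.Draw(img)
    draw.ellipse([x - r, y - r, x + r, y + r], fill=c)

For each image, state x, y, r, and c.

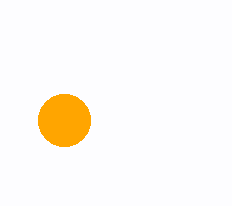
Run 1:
x = 64
y = 120
r = 26
c = 'orange'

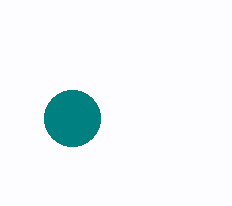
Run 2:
x = 72, y = 118, r = 28, c = 'teal'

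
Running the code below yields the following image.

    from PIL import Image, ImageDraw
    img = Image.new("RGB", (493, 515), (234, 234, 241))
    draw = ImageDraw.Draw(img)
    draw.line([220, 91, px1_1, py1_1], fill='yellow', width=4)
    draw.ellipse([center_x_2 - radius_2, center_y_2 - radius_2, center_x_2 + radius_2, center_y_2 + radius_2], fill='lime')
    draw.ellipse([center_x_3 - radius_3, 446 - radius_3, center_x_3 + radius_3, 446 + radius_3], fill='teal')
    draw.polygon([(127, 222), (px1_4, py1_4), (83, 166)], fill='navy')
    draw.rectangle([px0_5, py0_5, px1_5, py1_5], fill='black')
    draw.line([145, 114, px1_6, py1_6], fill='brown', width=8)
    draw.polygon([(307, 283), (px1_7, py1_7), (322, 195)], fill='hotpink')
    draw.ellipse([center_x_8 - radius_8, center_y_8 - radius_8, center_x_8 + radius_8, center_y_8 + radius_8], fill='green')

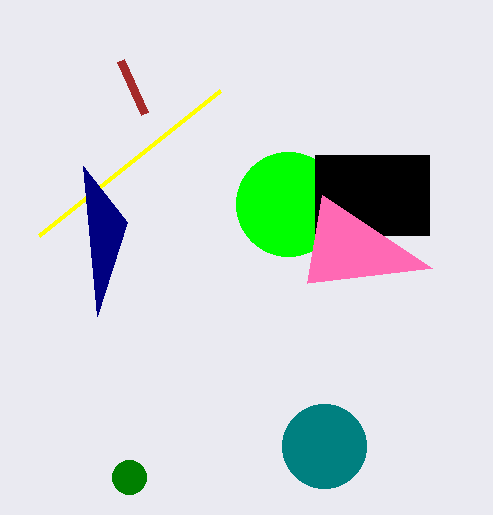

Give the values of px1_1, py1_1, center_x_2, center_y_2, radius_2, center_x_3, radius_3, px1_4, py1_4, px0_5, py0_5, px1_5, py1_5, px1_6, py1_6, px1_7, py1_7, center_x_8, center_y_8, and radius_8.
px1_1 = 39
py1_1 = 236
center_x_2 = 288
center_y_2 = 204
radius_2 = 52
center_x_3 = 324
radius_3 = 42
px1_4 = 97
py1_4 = 316
px0_5 = 315
py0_5 = 155
px1_5 = 429
py1_5 = 235
px1_6 = 121
py1_6 = 61
px1_7 = 432
py1_7 = 268
center_x_8 = 129
center_y_8 = 477
radius_8 = 17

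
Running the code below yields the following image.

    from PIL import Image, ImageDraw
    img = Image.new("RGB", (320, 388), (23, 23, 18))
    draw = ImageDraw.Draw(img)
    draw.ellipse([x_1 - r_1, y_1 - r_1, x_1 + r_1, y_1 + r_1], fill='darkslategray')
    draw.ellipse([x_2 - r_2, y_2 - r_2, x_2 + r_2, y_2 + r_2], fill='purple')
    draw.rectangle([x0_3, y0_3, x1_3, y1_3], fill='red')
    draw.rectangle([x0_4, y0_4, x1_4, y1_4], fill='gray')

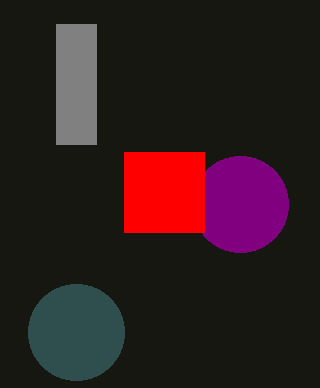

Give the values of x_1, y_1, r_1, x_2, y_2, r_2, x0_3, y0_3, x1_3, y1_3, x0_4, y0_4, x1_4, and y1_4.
x_1 = 76
y_1 = 332
r_1 = 48
x_2 = 240
y_2 = 204
r_2 = 48
x0_3 = 124
y0_3 = 152
x1_3 = 204
y1_3 = 232
x0_4 = 56
y0_4 = 24
x1_4 = 96
y1_4 = 144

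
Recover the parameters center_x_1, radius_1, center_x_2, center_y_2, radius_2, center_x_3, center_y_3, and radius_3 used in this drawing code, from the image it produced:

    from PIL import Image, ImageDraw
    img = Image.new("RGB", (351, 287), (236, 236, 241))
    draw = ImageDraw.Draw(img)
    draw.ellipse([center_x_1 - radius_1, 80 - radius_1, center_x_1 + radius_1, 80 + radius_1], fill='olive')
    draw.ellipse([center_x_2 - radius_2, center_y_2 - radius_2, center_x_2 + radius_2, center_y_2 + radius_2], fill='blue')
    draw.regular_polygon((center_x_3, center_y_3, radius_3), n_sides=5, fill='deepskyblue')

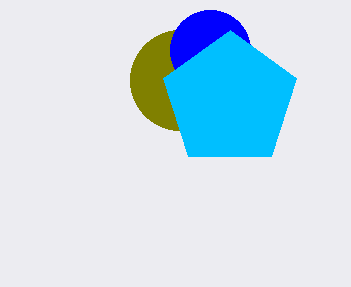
center_x_1 = 180; radius_1 = 50; center_x_2 = 210; center_y_2 = 50; radius_2 = 40; center_x_3 = 230; center_y_3 = 100; radius_3 = 70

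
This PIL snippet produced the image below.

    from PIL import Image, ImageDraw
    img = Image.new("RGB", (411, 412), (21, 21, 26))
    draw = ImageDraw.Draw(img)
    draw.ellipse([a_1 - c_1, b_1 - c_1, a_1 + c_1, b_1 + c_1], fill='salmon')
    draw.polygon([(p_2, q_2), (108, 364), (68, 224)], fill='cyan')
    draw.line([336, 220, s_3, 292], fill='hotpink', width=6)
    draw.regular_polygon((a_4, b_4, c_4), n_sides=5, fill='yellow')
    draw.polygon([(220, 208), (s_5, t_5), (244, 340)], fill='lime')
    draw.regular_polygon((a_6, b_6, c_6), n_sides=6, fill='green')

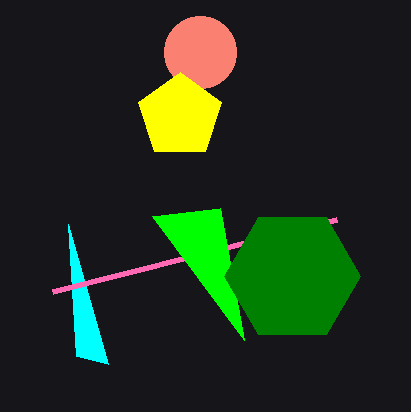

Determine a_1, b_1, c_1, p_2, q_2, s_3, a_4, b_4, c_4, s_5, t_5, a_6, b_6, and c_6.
a_1 = 200; b_1 = 52; c_1 = 36; p_2 = 76; q_2 = 356; s_3 = 52; a_4 = 180; b_4 = 116; c_4 = 44; s_5 = 152; t_5 = 216; a_6 = 292; b_6 = 276; c_6 = 68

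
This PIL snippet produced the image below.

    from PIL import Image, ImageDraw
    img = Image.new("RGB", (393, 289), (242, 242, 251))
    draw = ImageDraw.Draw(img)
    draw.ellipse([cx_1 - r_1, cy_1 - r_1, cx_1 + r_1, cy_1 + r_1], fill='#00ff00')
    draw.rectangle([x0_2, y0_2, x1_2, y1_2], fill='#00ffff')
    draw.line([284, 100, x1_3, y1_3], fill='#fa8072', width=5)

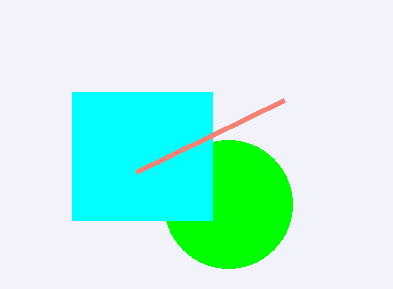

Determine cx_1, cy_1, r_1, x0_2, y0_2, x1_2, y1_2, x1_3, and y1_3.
cx_1 = 228; cy_1 = 204; r_1 = 64; x0_2 = 72; y0_2 = 92; x1_2 = 212; y1_2 = 220; x1_3 = 136; y1_3 = 172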